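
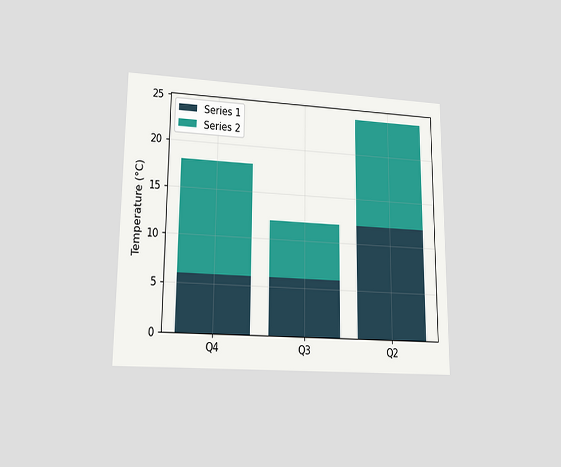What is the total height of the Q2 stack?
24°C

The chart is viewed at a slight angle. The Q2 stack's top reaches 24°C on the y-axis.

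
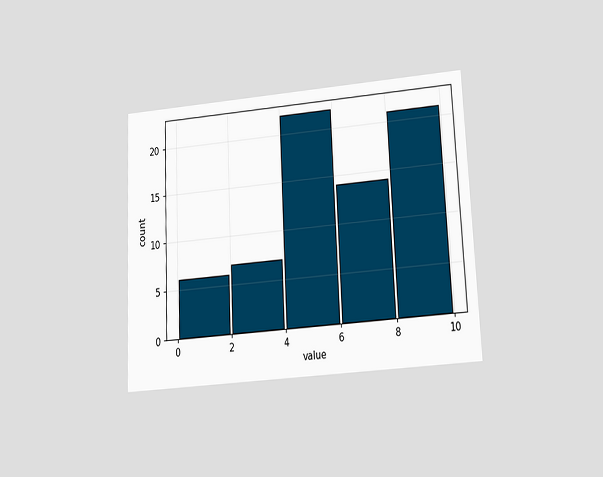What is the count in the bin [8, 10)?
21

The chart is tilted about 3° counter-clockwise and viewed slightly from below. The [8, 10) bin has height 21.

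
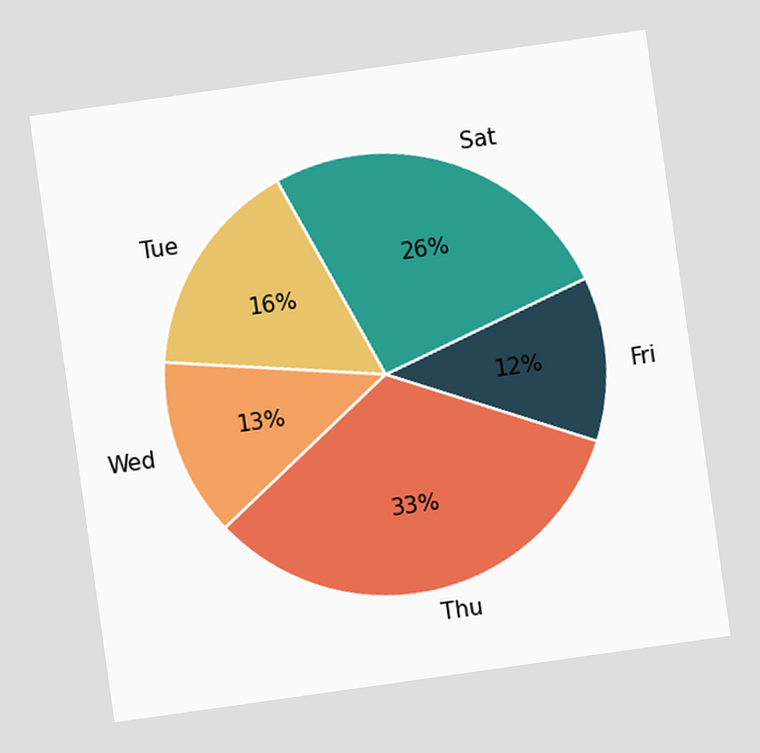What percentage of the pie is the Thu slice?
33%

The chart is tilted about 8° counter-clockwise. The Thu slice takes up 33% of the pie.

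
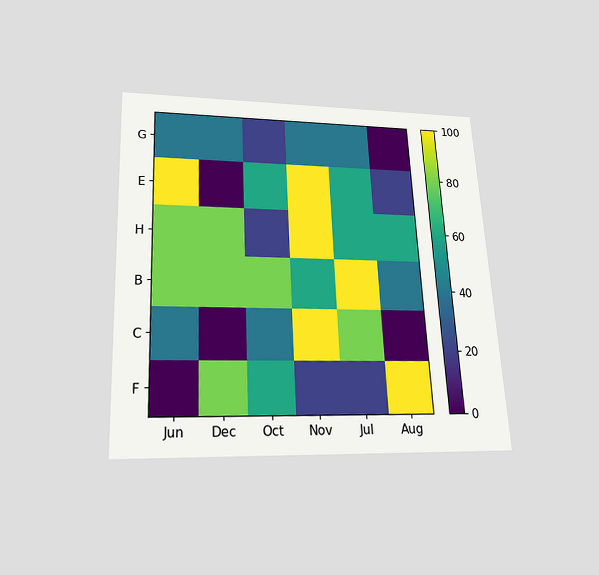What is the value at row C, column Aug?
The chart is tilted about 3° counter-clockwise and viewed slightly from below. Matching cell (C, Aug) against the colorbar gives 0.

0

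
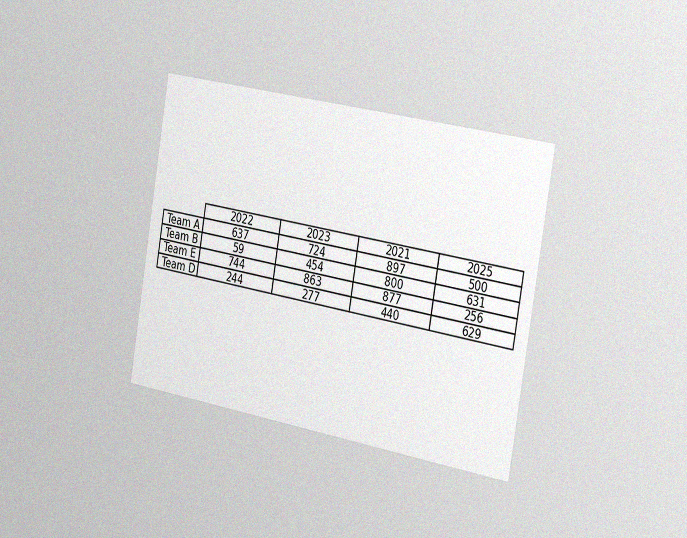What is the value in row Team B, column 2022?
The chart is tilted about 10° clockwise and viewed slightly from the right, with some photo noise. The (Team B, 2022) cell reads 59.

59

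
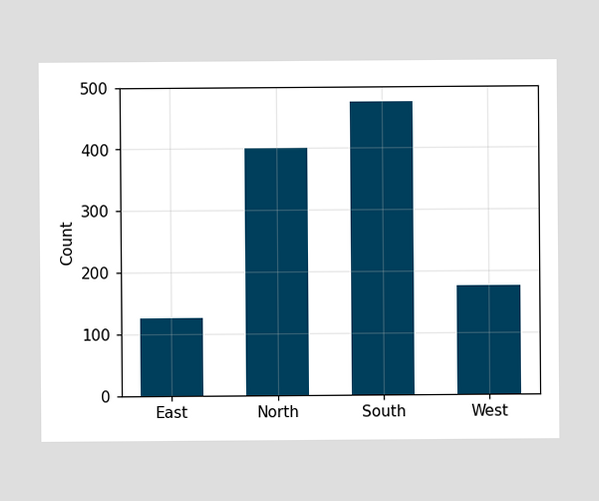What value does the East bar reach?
125

Reading along the chart's y-axis, the East bar reaches 125.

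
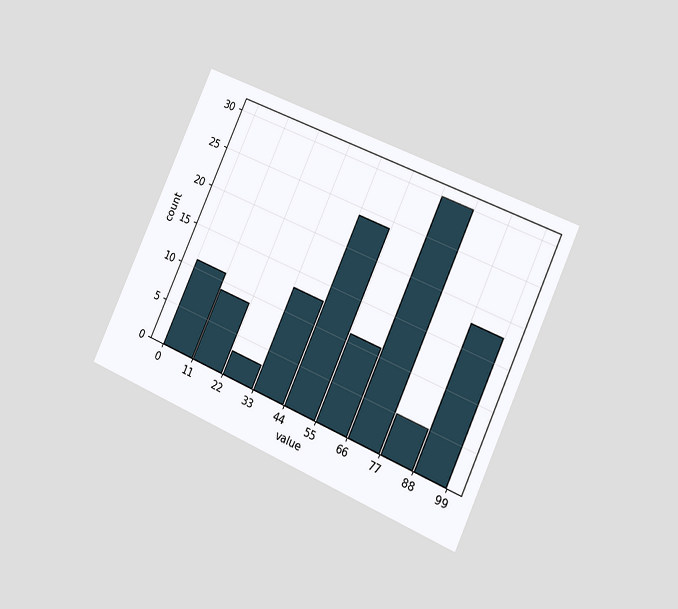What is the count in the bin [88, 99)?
The chart is tilted about 24° clockwise and viewed slightly from the right. The [88, 99) bin has height 18.

18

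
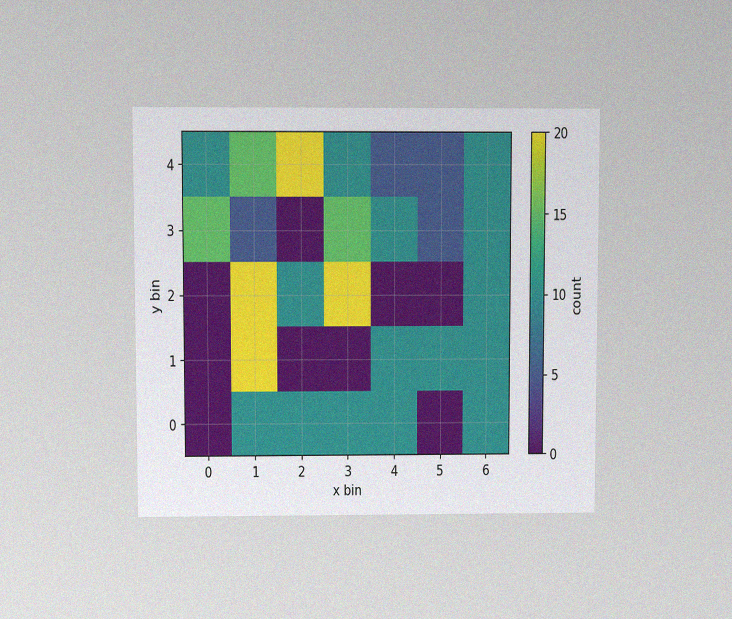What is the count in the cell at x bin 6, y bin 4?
10

The chart is viewed at a slight angle, with some photo noise. Matching the cell (6, 4) against the colorbar gives 10.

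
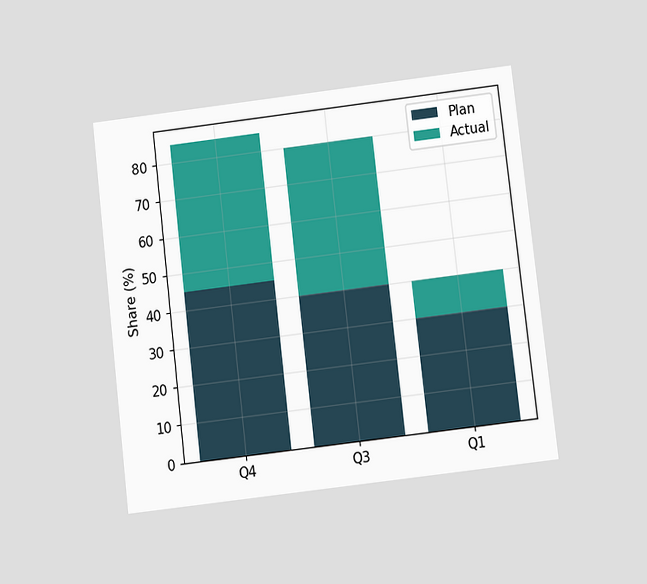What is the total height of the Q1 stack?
40%

The chart is tilted about 7° counter-clockwise and viewed at a slight angle. The Q1 stack's top reaches 40% on the y-axis.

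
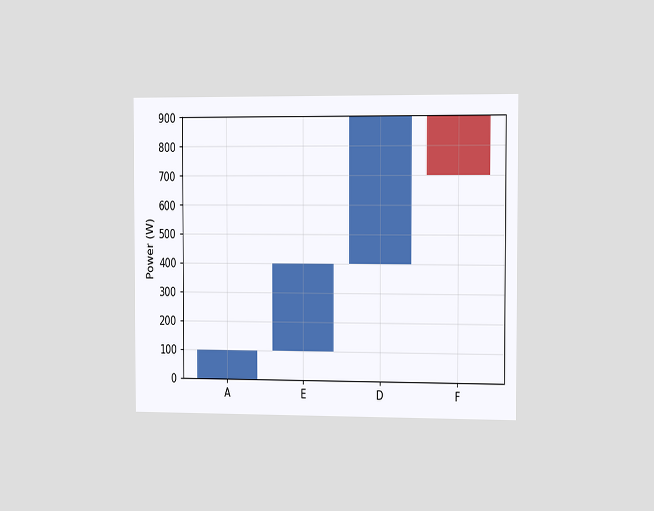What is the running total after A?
The chart is viewed slightly from the right. After A the running total reaches 100W.

100W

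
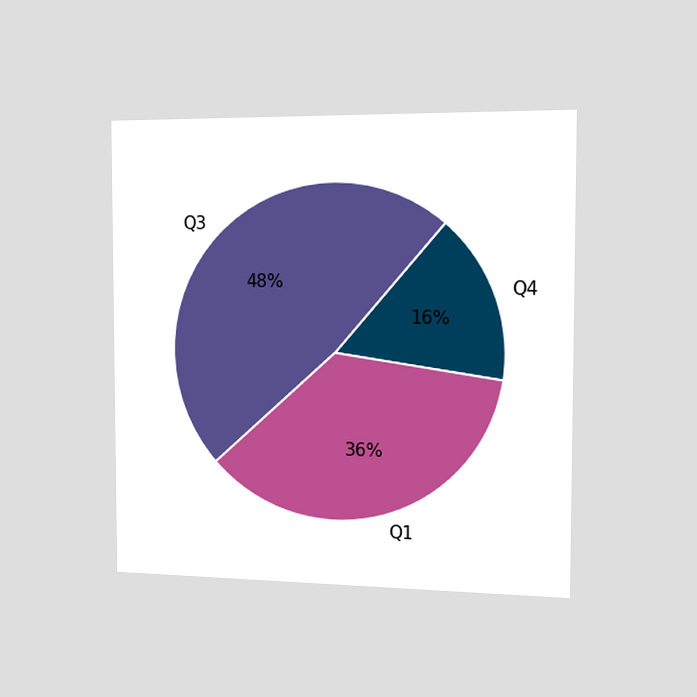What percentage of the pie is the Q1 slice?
The chart is viewed slightly from the right. The Q1 slice takes up 36% of the pie.

36%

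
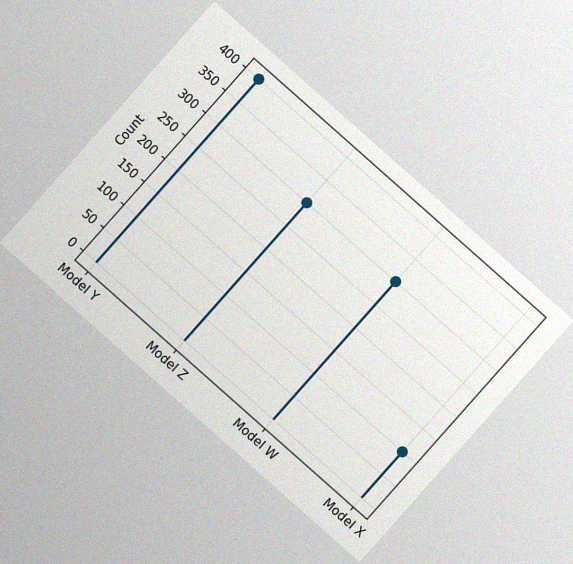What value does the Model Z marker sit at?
300

The chart is tilted about 42° clockwise, with some photo noise. The Model Z marker sits at 300.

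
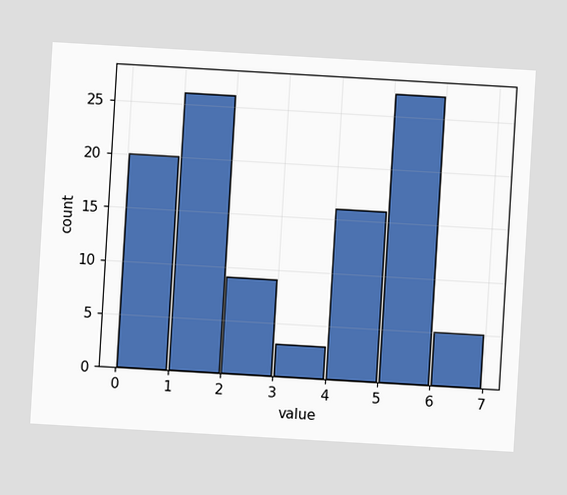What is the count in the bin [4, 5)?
16

The chart is tilted about 3° clockwise. The [4, 5) bin has height 16.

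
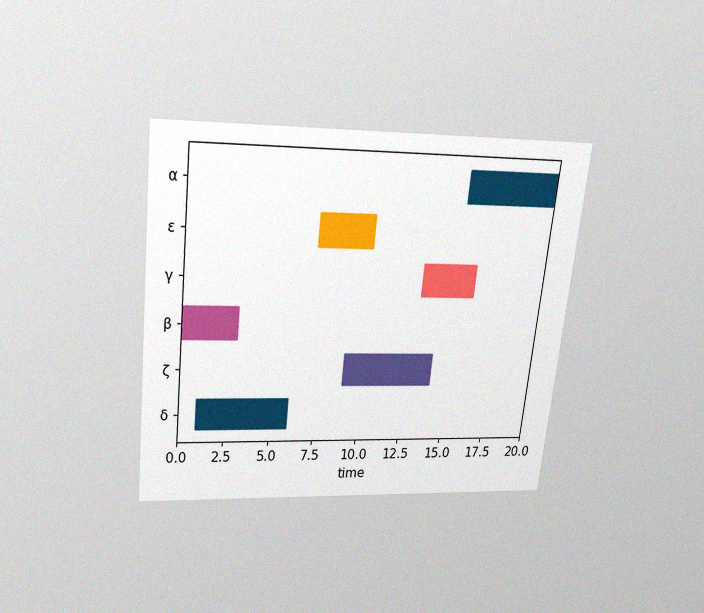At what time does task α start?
The chart is tilted about 6° clockwise and viewed slightly from above, with some photo noise. The α bar begins at t=15.

15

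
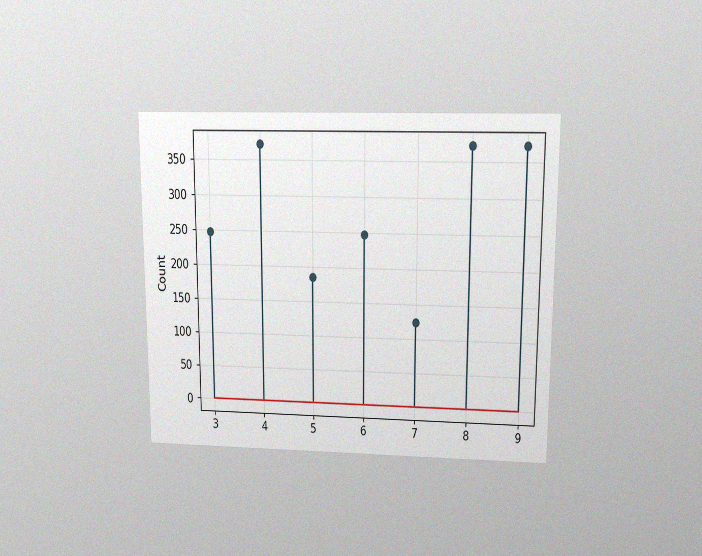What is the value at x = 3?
The chart is viewed slightly from above, with some photo noise. The stem at x=3 reaches 248.

248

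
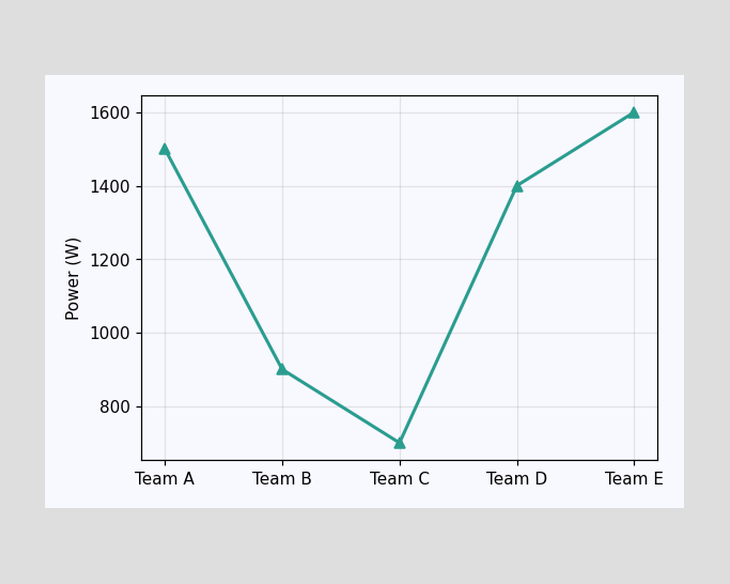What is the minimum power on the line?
The lowest point is at Team C, and reading across to the y-axis gives 700W.

700W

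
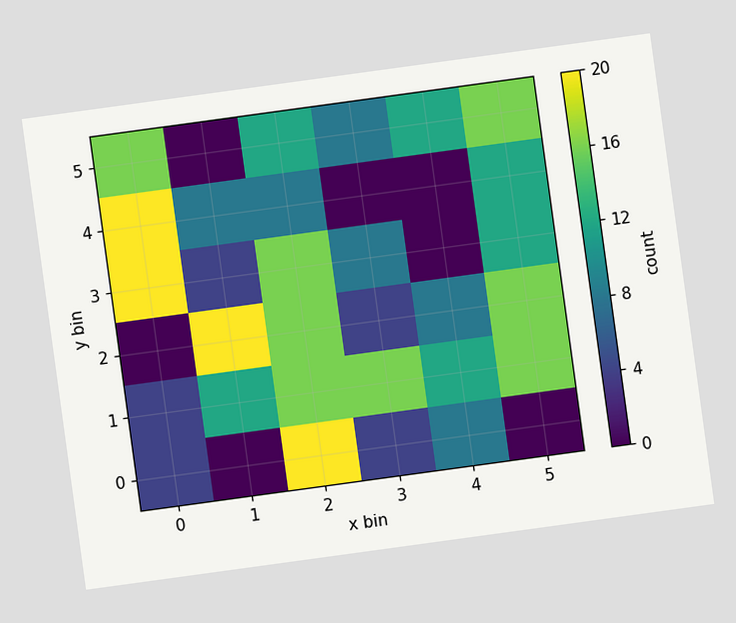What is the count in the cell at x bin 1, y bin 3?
4

The chart is tilted about 8° counter-clockwise. Matching the cell (1, 3) against the colorbar gives 4.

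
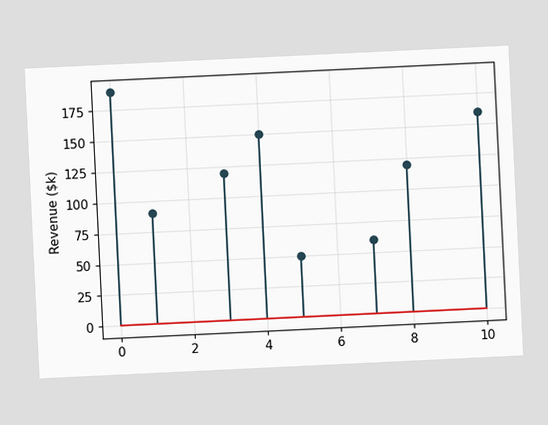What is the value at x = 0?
The chart is tilted about 3° counter-clockwise. The stem at x=0 reaches $190k.

$190k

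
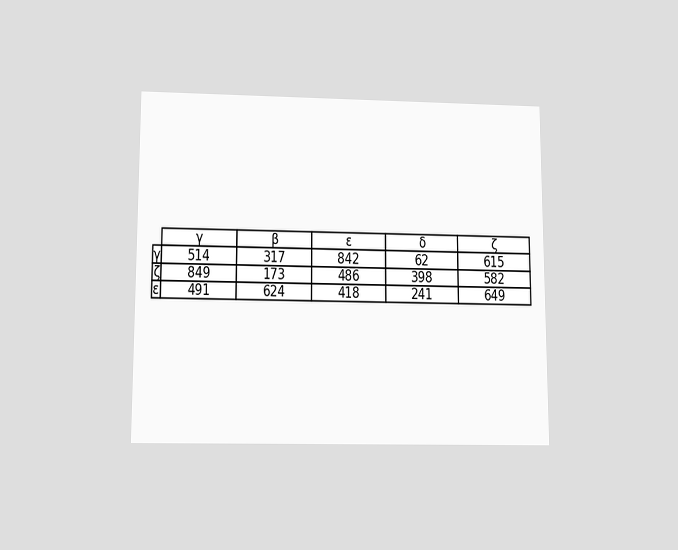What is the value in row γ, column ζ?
The chart is viewed slightly from below. The (γ, ζ) cell reads 615.

615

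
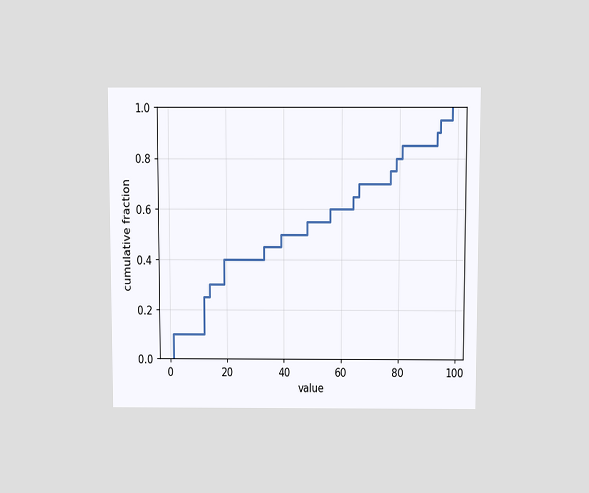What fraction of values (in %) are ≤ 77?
The chart is viewed slightly from above. At x=77 the ECDF step is at 75%.

75%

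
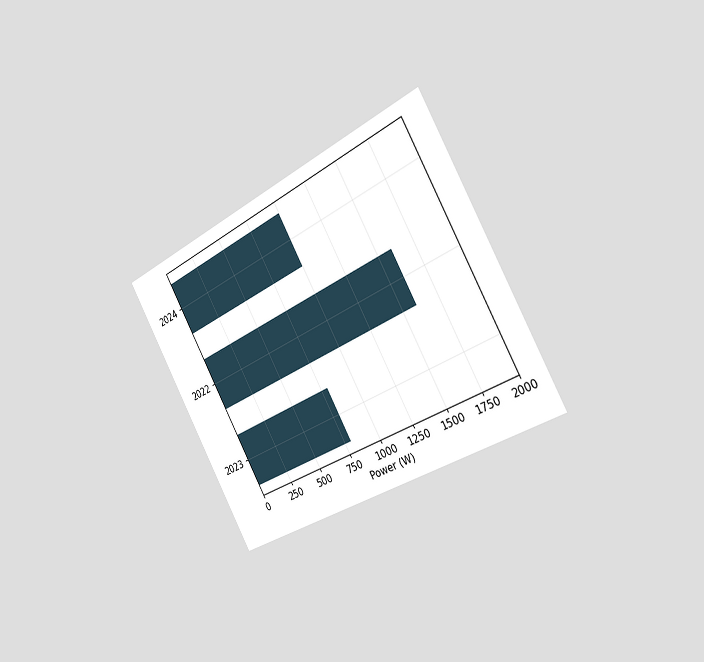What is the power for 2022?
The chart is tilted about 29° counter-clockwise and viewed slightly from the right. Reading along the chart's x-axis, the 2022 bar reaches 1600W.

1600W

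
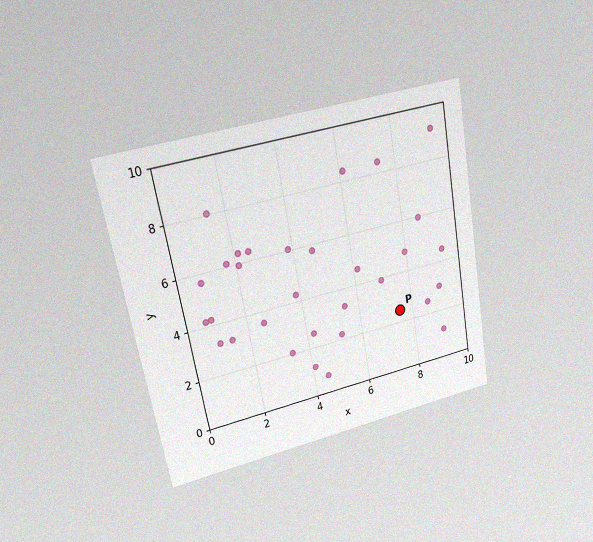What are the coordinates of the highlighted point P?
(7.5, 2.5)

The chart is tilted about 10° counter-clockwise and viewed at a slight angle, with some photo noise. Following the gridlines from P to each axis, P sits at (7.5, 2.5).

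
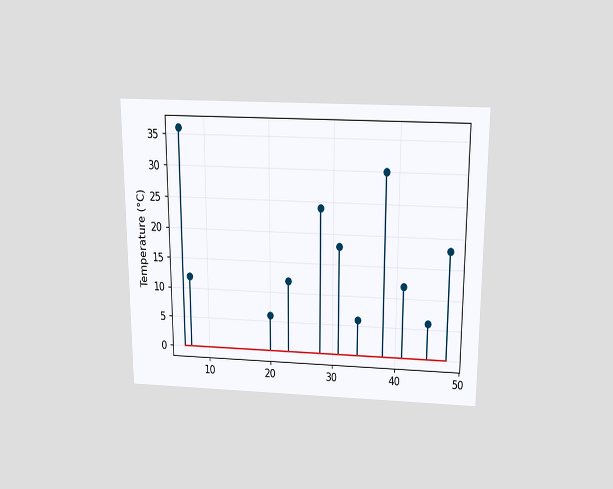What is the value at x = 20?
The chart is viewed slightly from above. The stem at x=20 reaches 6°C.

6°C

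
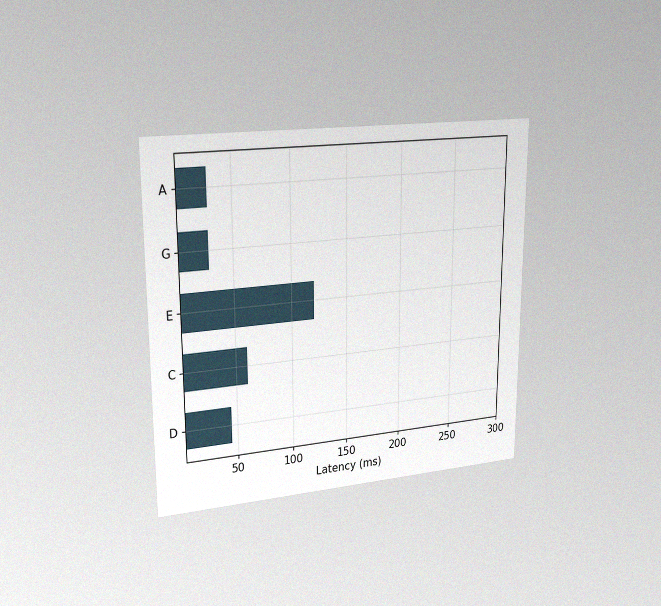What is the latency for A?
30ms

The chart is viewed slightly from the left, with some photo noise. Reading along the chart's x-axis, the A bar reaches 30ms.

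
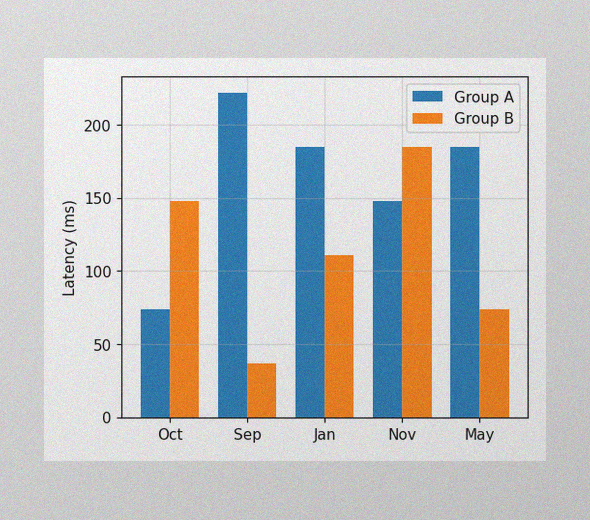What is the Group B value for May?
74ms

The image has some photo noise and uneven lighting. The Group B bar at May reaches 74ms on the y-axis.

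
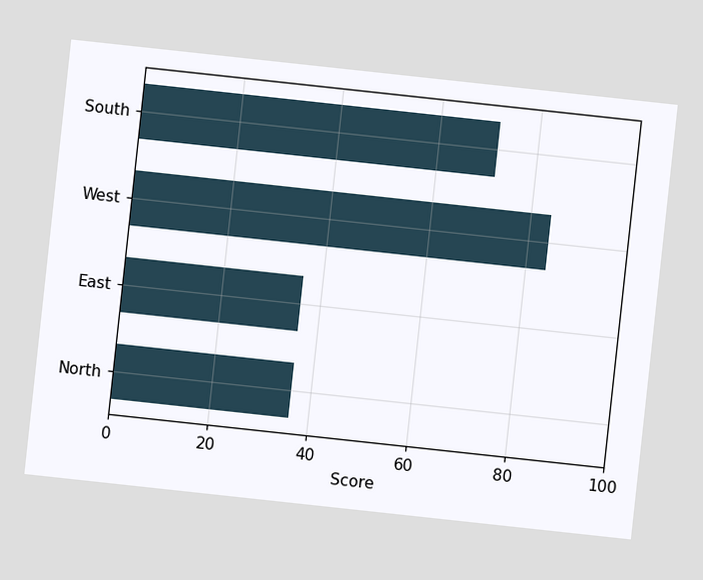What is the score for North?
36

The chart is tilted about 6° clockwise. Reading along the chart's x-axis, the North bar reaches 36.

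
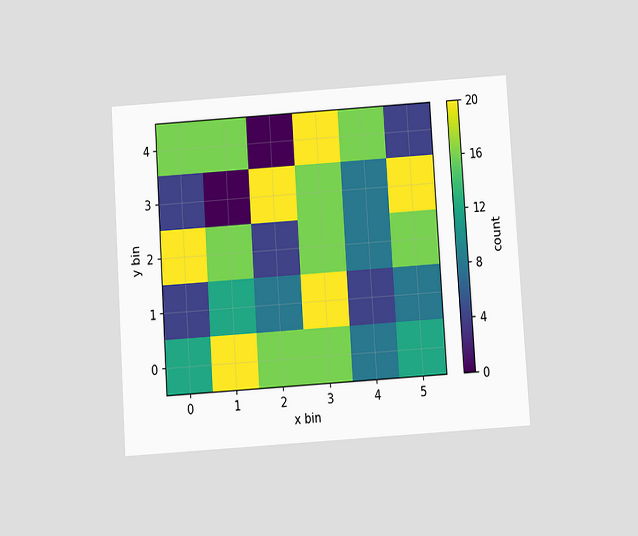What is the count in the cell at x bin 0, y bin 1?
The chart is tilted about 4° counter-clockwise and viewed slightly from below. Matching the cell (0, 1) against the colorbar gives 4.

4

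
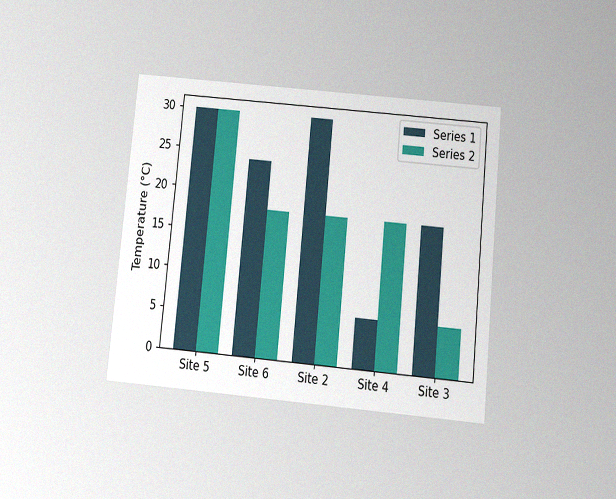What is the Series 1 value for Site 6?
The chart is tilted about 6° clockwise and viewed slightly from below, with some photo noise. The Series 1 bar at Site 6 reaches 24°C on the y-axis.

24°C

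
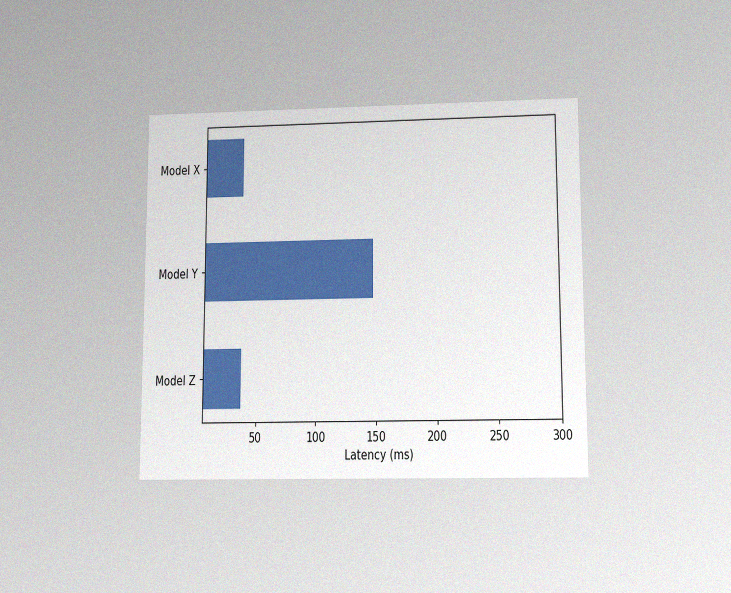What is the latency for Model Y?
148ms

The chart is viewed slightly from below, with some photo noise. Reading along the chart's x-axis, the Model Y bar reaches 148ms.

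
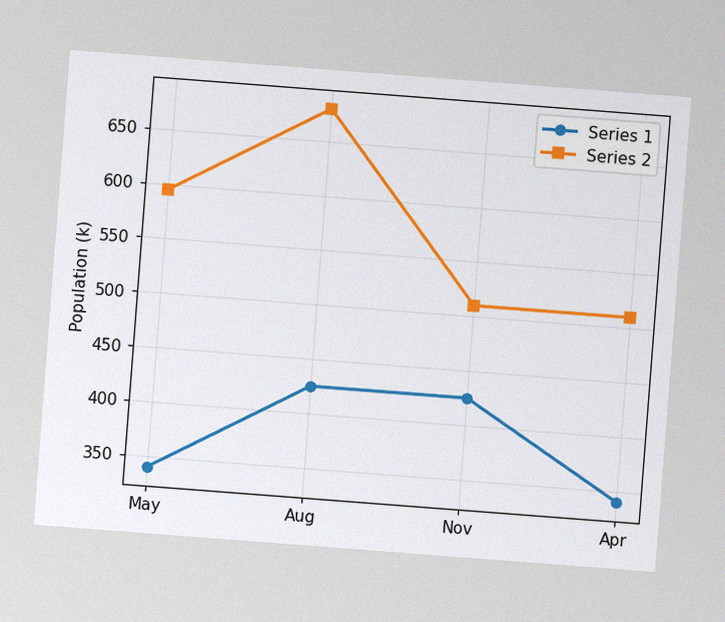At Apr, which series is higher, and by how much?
Series 2, by 170k

The chart is tilted about 4° clockwise, with some photo noise. At Apr, Series 2 sits above the other line by 170k.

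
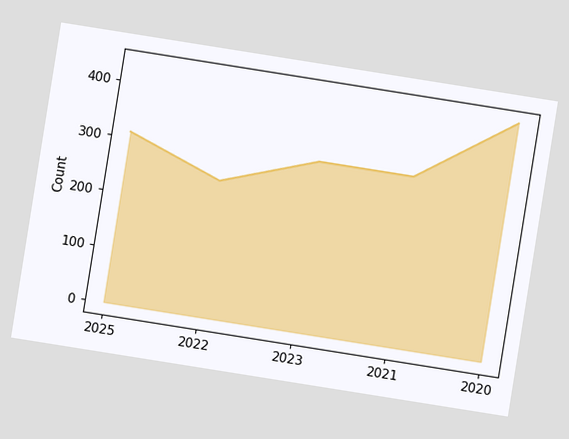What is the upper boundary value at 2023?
The chart is tilted about 9° clockwise. At 2023 the upper boundary is at 310.

310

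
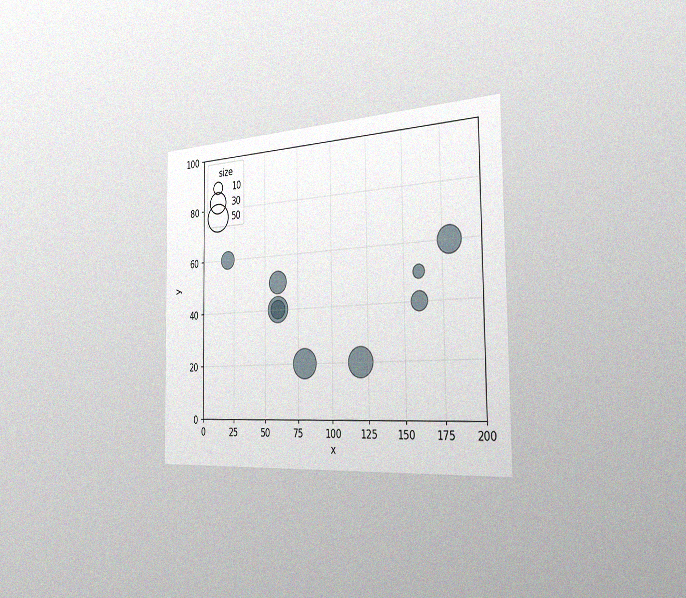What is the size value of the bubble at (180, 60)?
The chart is viewed slightly from the right, with some photo noise. Matching the bubble at (180, 60) against the size legend gives 40.

40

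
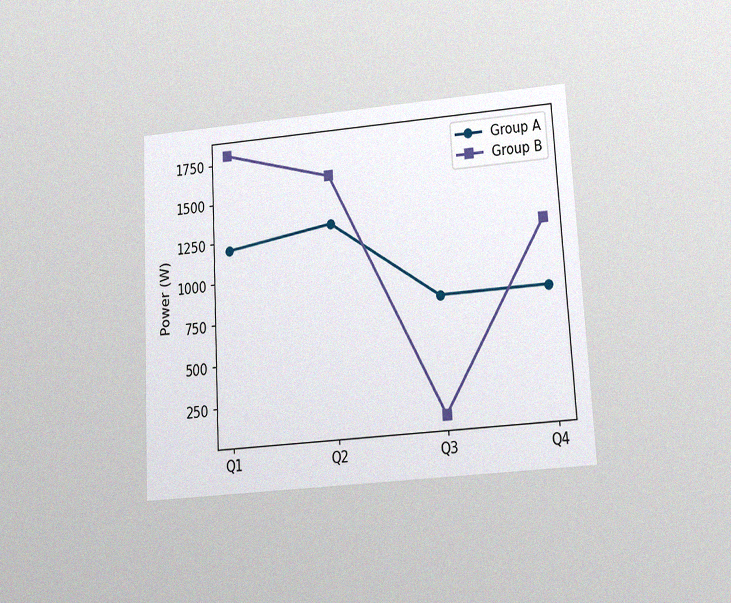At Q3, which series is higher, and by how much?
Group A, by 700W

The chart is tilted about 3° counter-clockwise and viewed slightly from below, with some photo noise. At Q3, Group A sits above the other line by 700W.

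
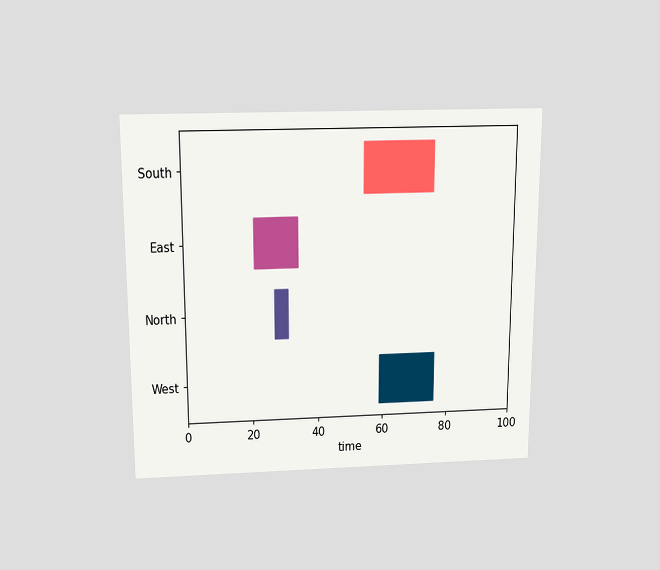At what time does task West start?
The chart is viewed slightly from above. The West bar begins at t=59.

59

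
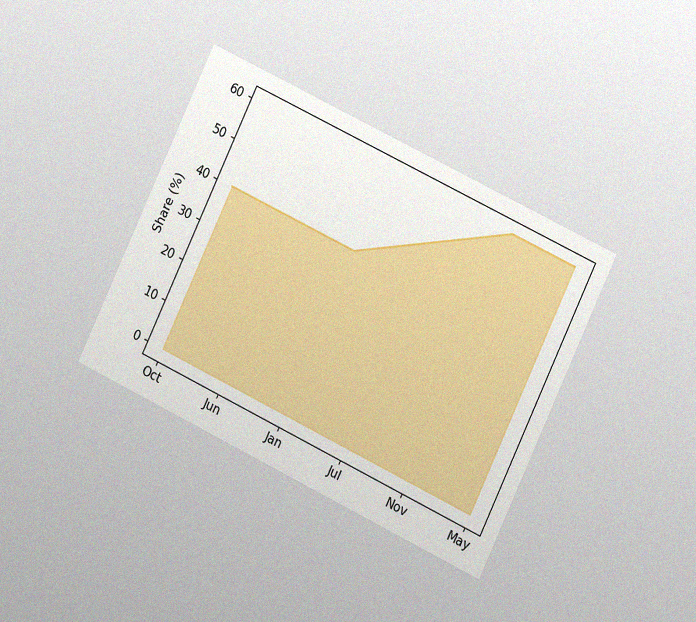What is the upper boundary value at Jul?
50%

The chart is tilted about 26° clockwise and viewed at a slight angle, with some photo noise. At Jul the upper boundary is at 50%.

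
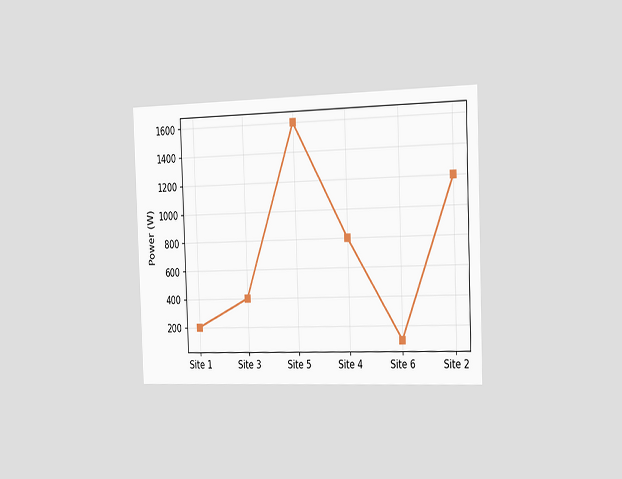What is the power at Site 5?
1600W

The chart is tilted about 2° counter-clockwise and viewed slightly from the right. At Site 5, the line is at 1600W.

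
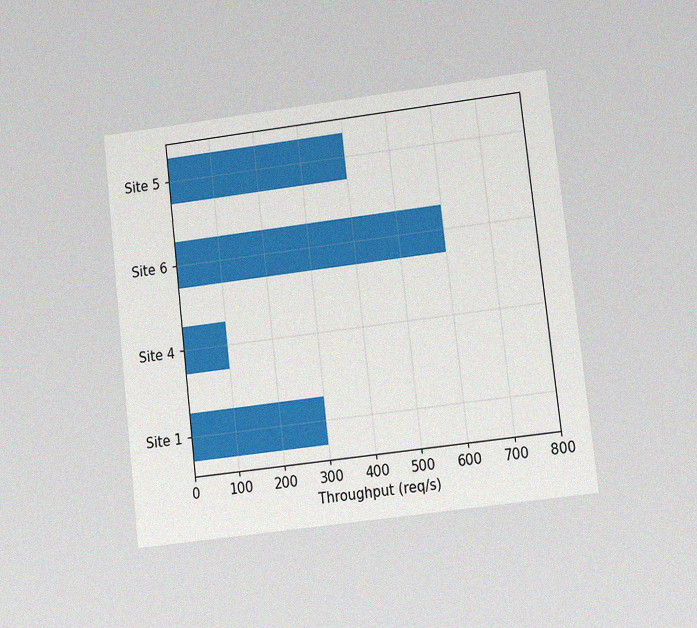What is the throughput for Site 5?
The chart is tilted about 7° counter-clockwise and viewed at a slight angle, with some photo noise. Reading along the chart's x-axis, the Site 5 bar reaches 400req/s.

400req/s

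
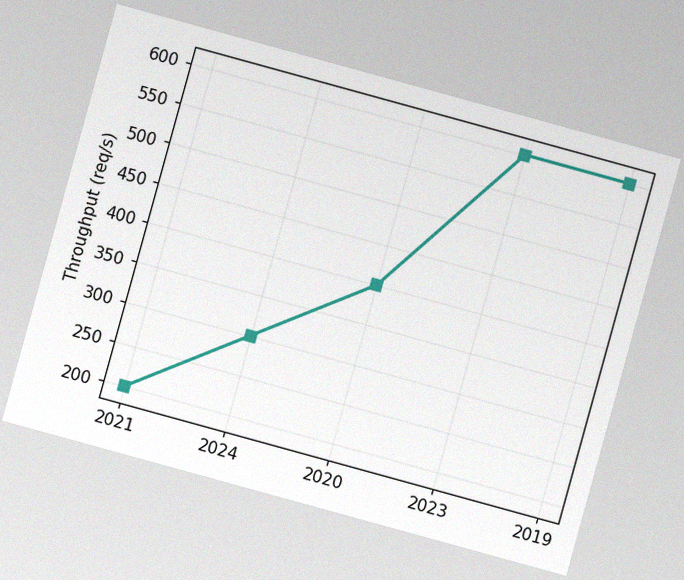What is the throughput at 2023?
The chart is tilted about 15° clockwise, with some photo noise. At 2023, the line is at 600req/s.

600req/s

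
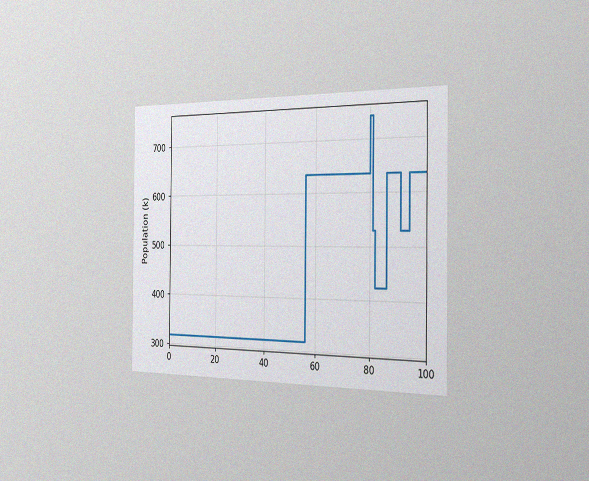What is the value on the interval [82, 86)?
424k

The chart is viewed slightly from the right, with some photo noise. On [82, 86) the step sits at 424k.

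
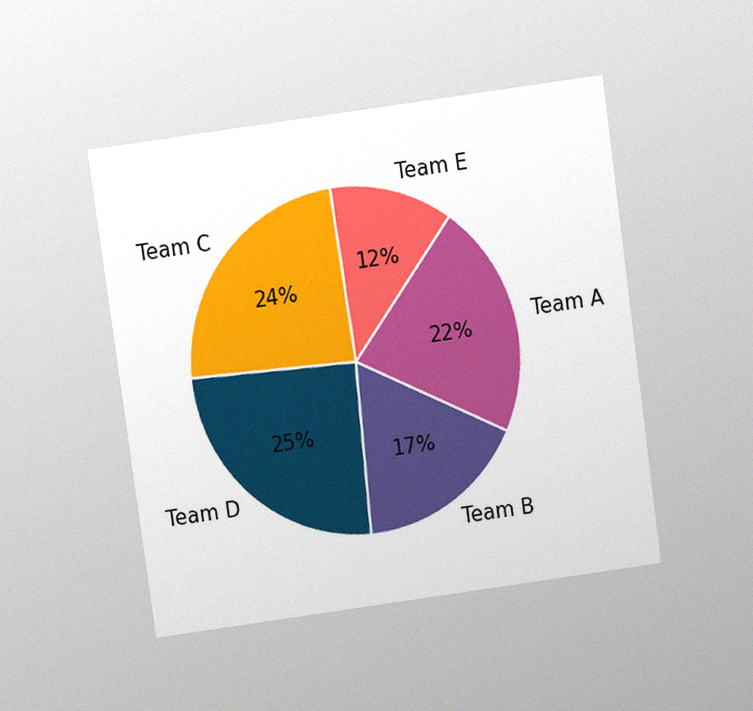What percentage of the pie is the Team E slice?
12%

The chart is tilted about 8° counter-clockwise and viewed slightly from above, with some photo noise. The Team E slice takes up 12% of the pie.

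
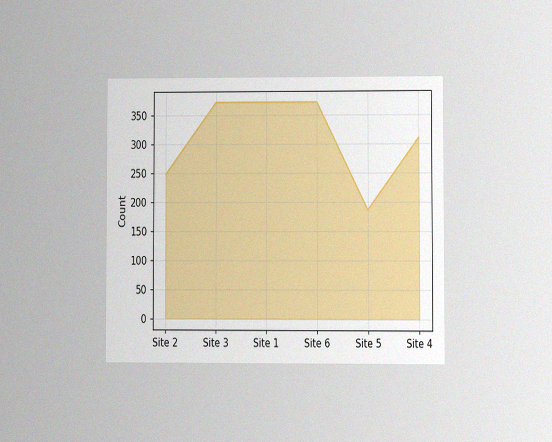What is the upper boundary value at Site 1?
The chart is viewed at a slight angle, with some photo noise. At Site 1 the upper boundary is at 372.

372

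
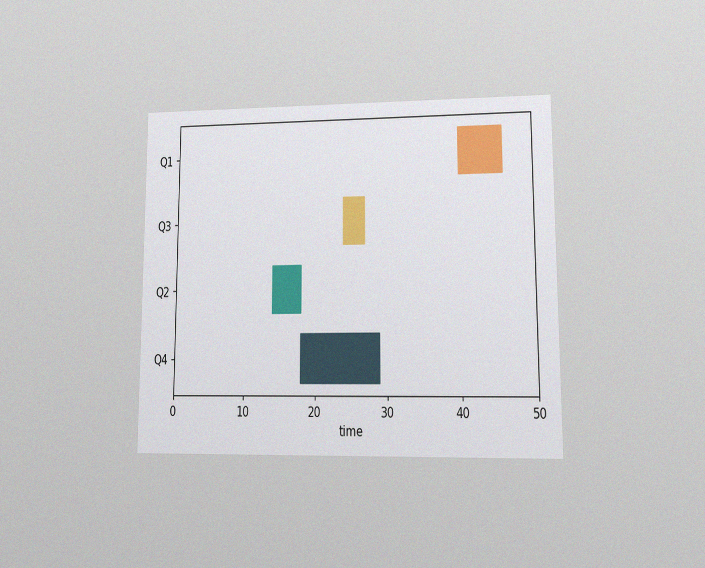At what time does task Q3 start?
The chart is viewed at a slight angle, with some photo noise. The Q3 bar begins at t=24.

24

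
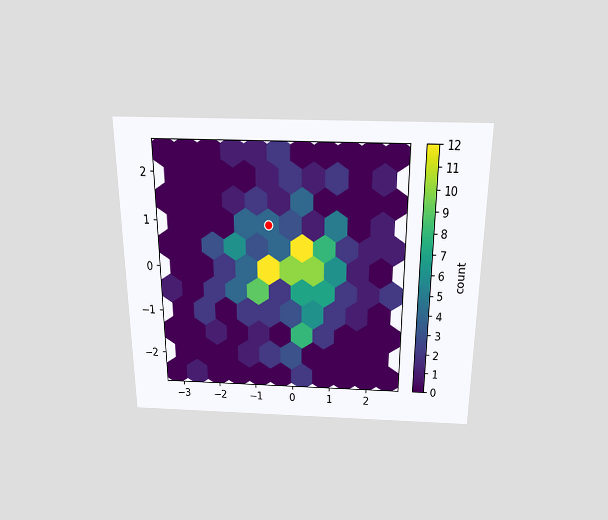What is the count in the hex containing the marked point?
The chart is viewed slightly from above. The marked hex reads 4 on the colorbar.

4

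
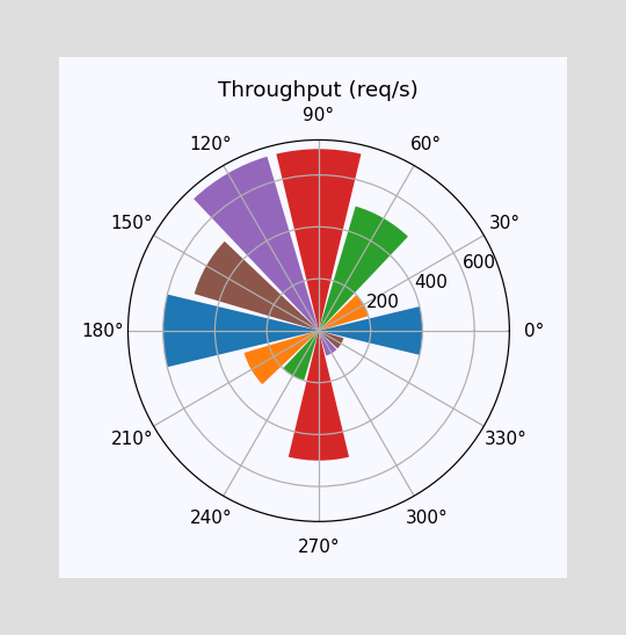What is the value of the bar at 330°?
100req/s

The bar at 330° reaches 100req/s on the radial axis.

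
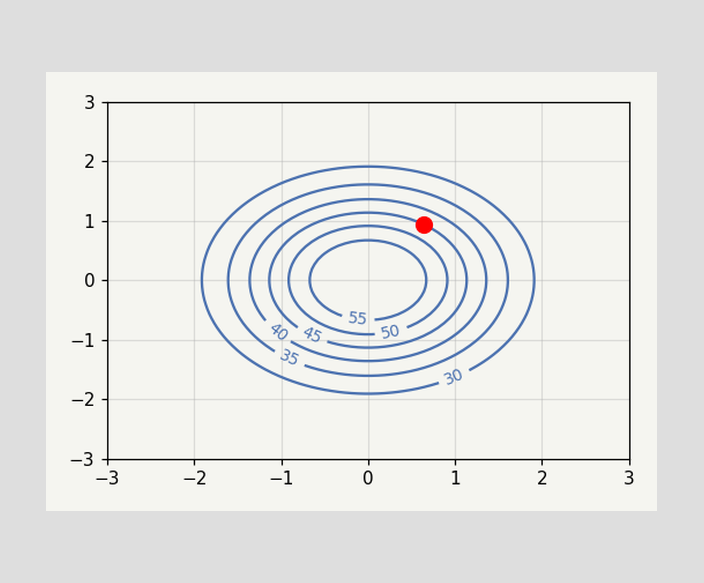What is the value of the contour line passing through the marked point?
45

The marked point sits on the contour labelled 45.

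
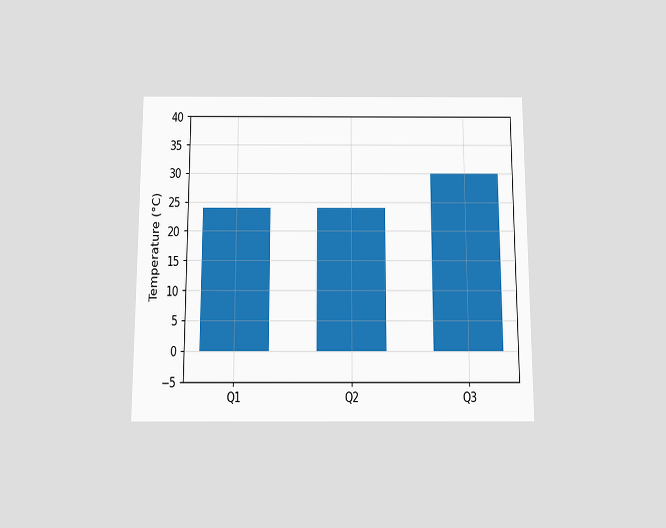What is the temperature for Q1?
24°C

The chart is viewed slightly from below. Reading along the chart's y-axis, the Q1 bar reaches 24°C.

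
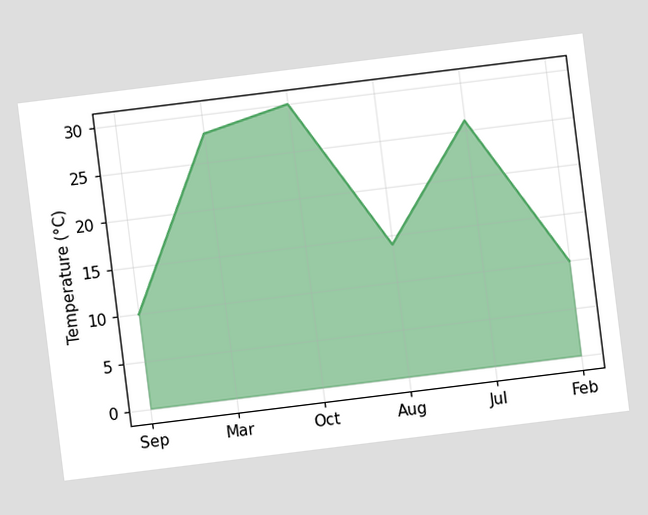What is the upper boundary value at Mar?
The chart is tilted about 7° counter-clockwise. At Mar the upper boundary is at 28°C.

28°C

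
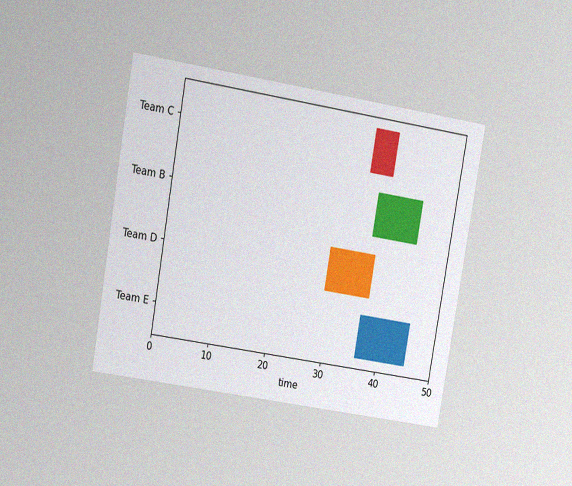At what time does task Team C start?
The chart is tilted about 10° clockwise and viewed at a slight angle, with some photo noise. The Team C bar begins at t=34.

34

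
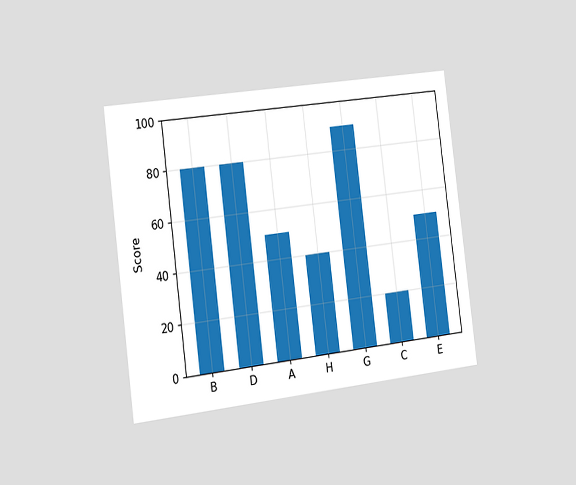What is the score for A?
50

The chart is tilted about 7° counter-clockwise and viewed slightly from the left. Reading along the chart's y-axis, the A bar reaches 50.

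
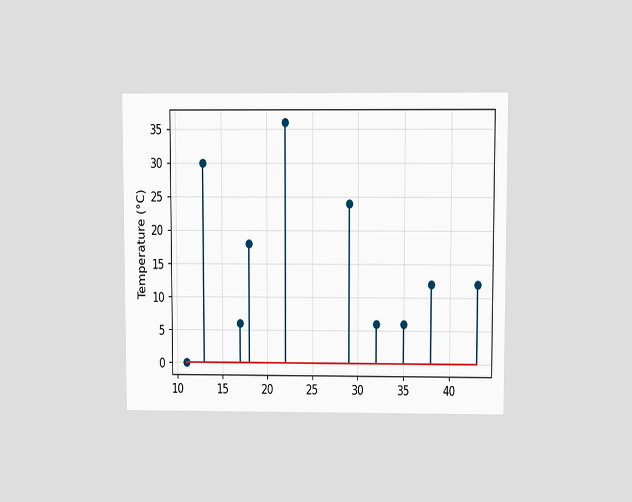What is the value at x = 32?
The chart is viewed at a slight angle. The stem at x=32 reaches 6°C.

6°C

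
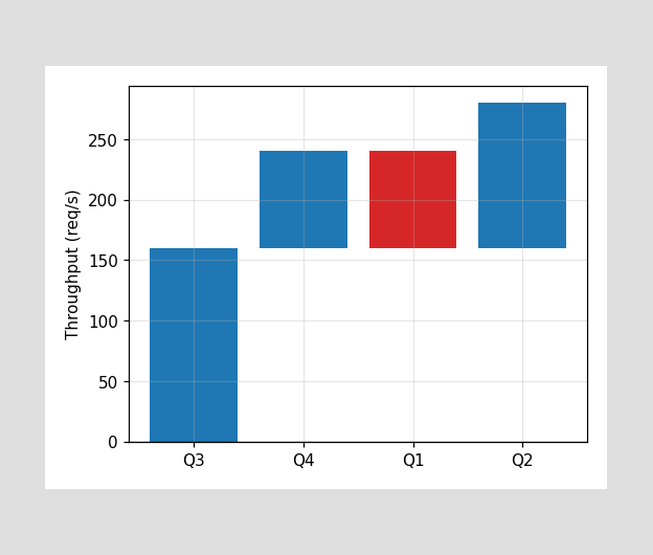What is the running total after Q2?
After Q2 the running total reaches 280req/s.

280req/s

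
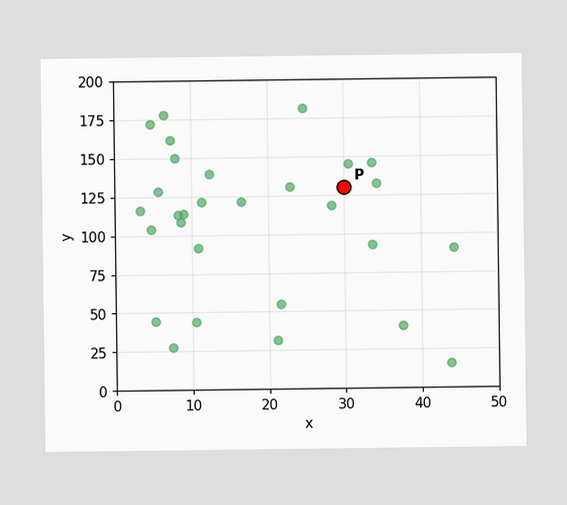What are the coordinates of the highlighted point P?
(30, 130)

Following the gridlines from P to each axis, P sits at (30, 130).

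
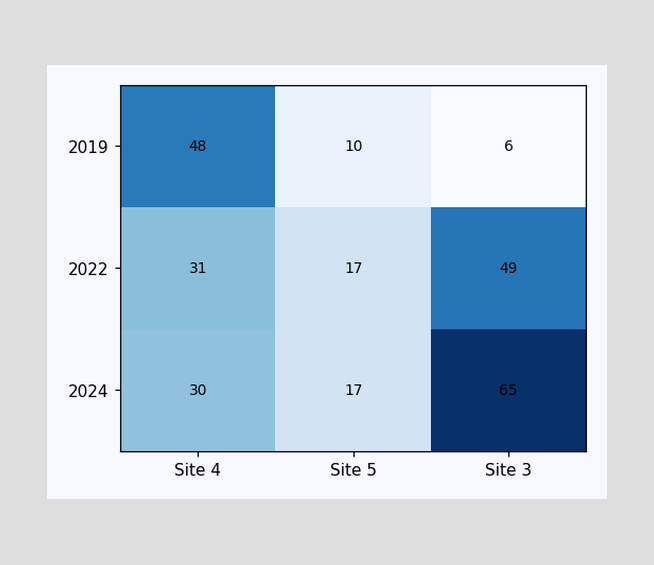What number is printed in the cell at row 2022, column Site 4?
The (2022, Site 4) cell reads 31.

31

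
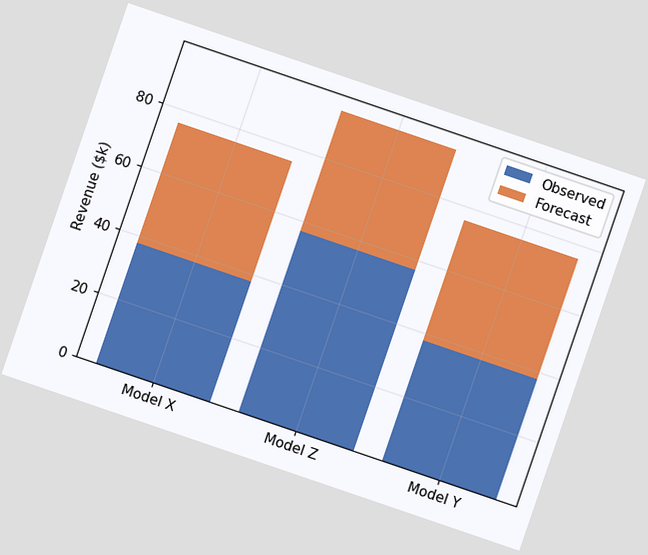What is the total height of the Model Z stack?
The chart is tilted about 19° clockwise. The Model Z stack's top reaches $95k on the y-axis.

$95k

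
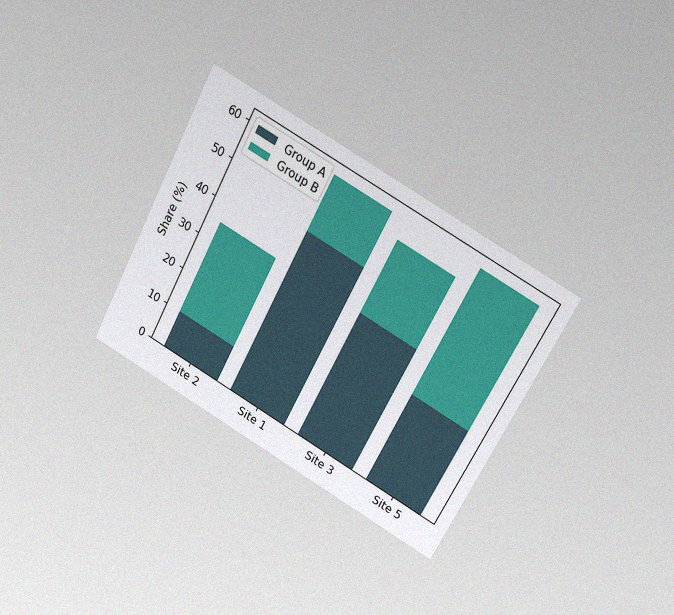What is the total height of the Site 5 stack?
The chart is tilted about 28° clockwise and viewed at a slight angle, with some photo noise. The Site 5 stack's top reaches 60% on the y-axis.

60%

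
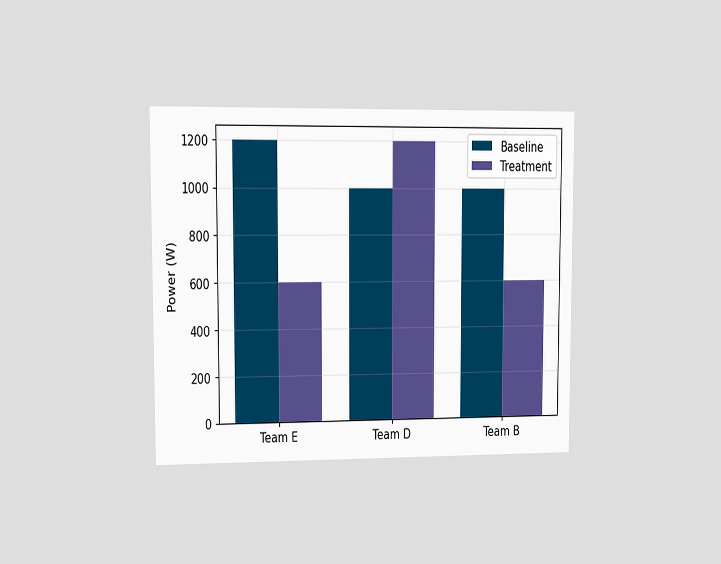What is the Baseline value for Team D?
The chart is viewed at a slight angle. The Baseline bar at Team D reaches 1000W on the y-axis.

1000W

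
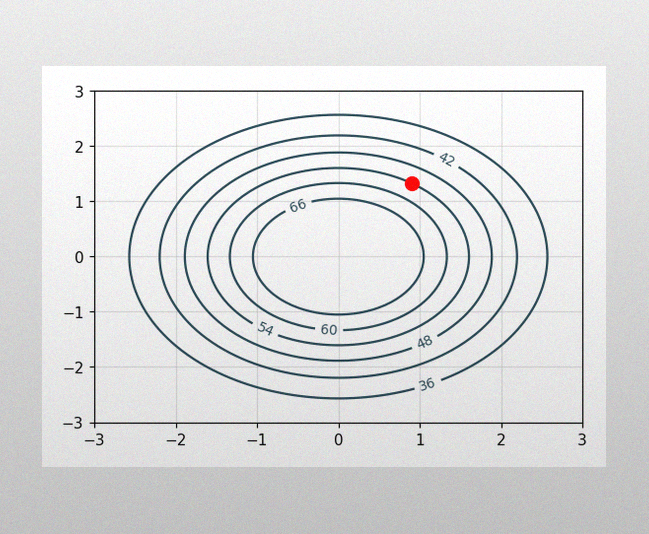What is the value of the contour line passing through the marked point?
54

The image has some photo noise and uneven lighting. The marked point sits on the contour labelled 54.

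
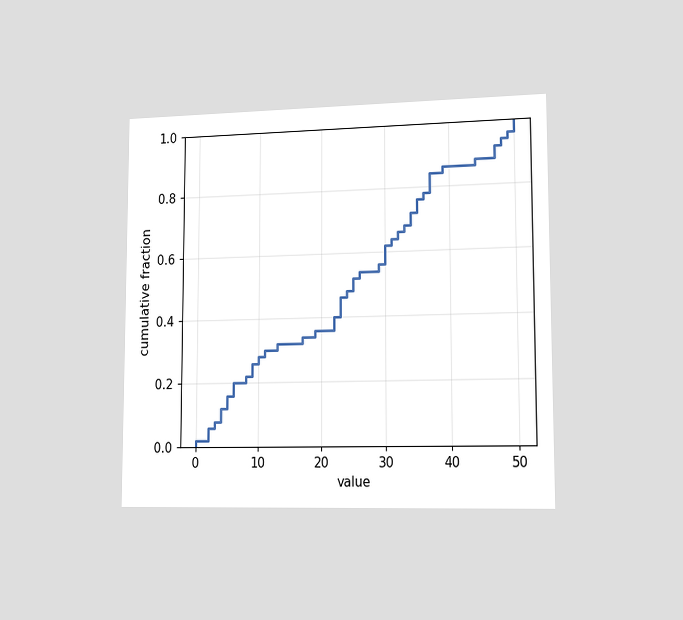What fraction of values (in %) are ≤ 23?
46%

The chart is viewed slightly from the right. At x=23 the ECDF step is at 46%.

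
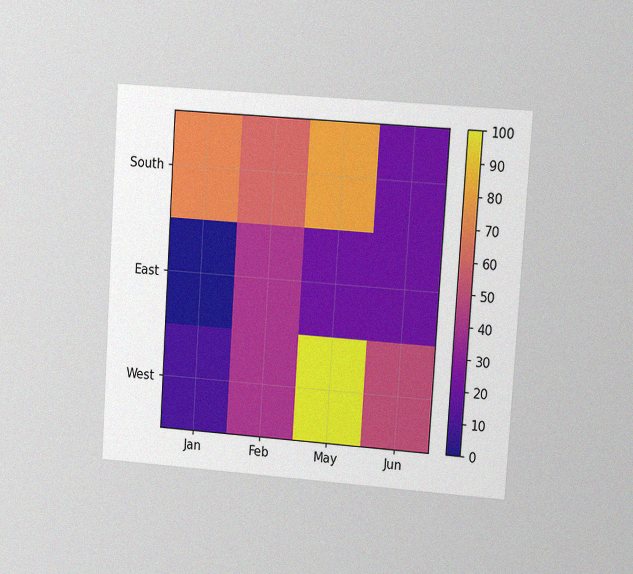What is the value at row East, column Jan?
The chart is tilted about 4° clockwise and viewed slightly from the right, with some photo noise. Matching cell (East, Jan) against the colorbar gives 0.

0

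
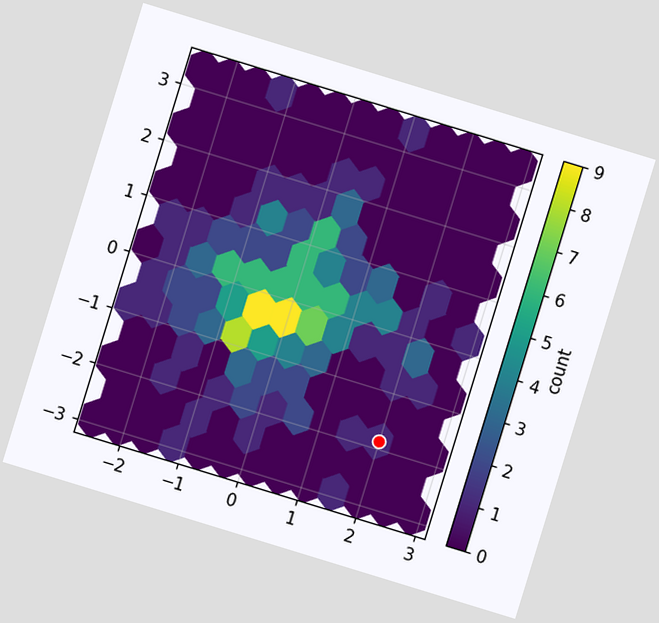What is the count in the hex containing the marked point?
The chart is tilted about 17° clockwise. The marked hex reads 1 on the colorbar.

1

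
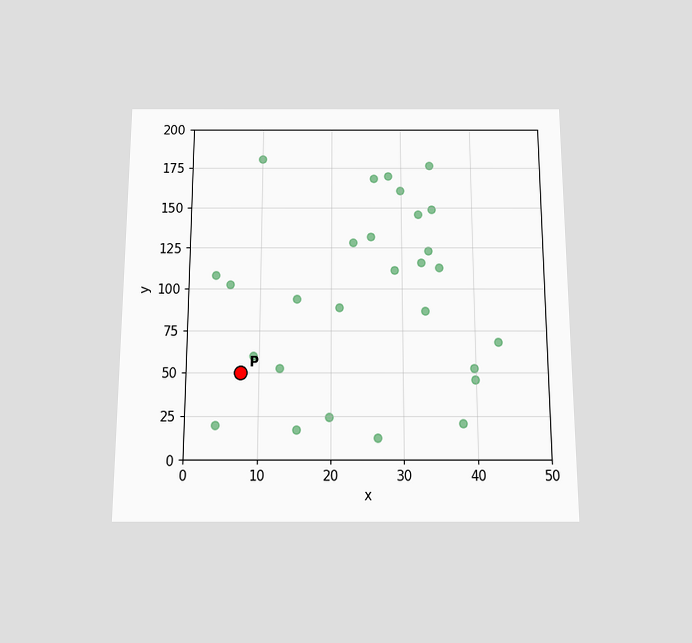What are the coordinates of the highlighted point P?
(7.5, 50)

The chart is viewed slightly from below. Following the gridlines from P to each axis, P sits at (7.5, 50).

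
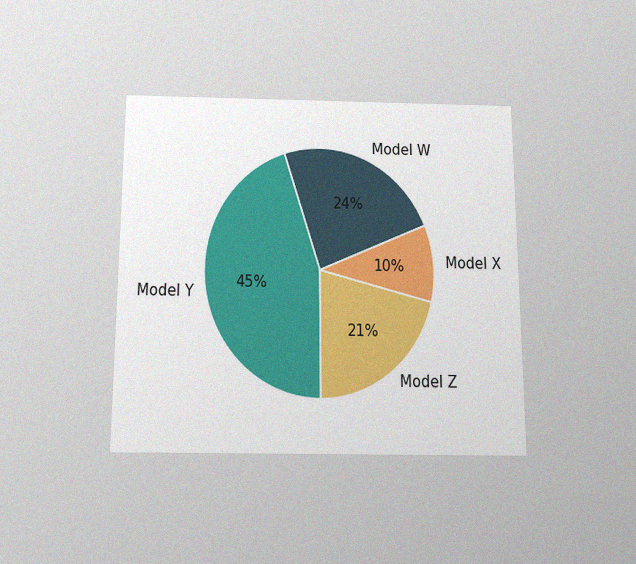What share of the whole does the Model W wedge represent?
The chart is viewed slightly from below, with some photo noise. The Model W slice takes up 24% of the pie.

24%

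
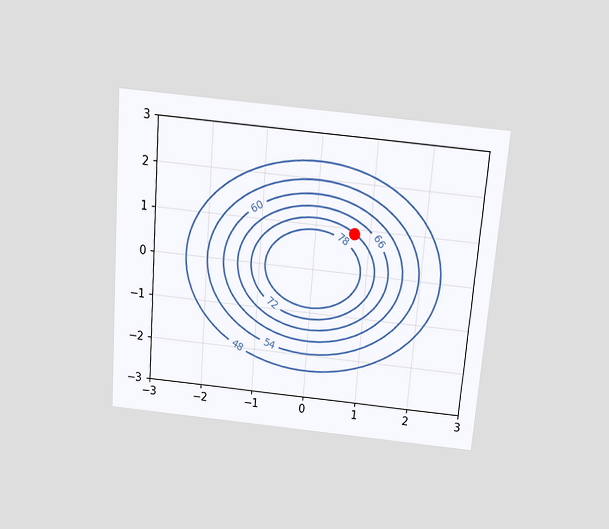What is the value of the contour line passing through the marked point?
The chart is tilted about 5° clockwise and viewed slightly from above. The marked point sits on the contour labelled 72.

72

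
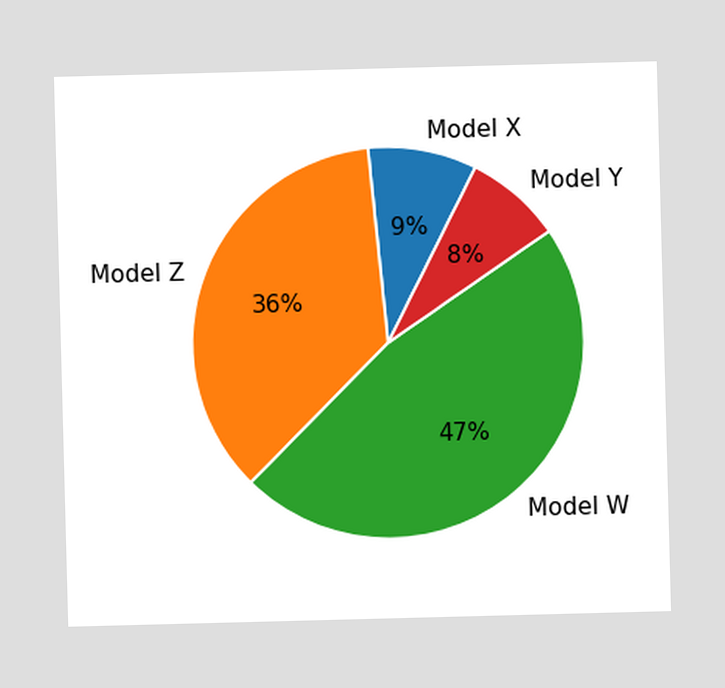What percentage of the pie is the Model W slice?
47%

The Model W slice takes up 47% of the pie.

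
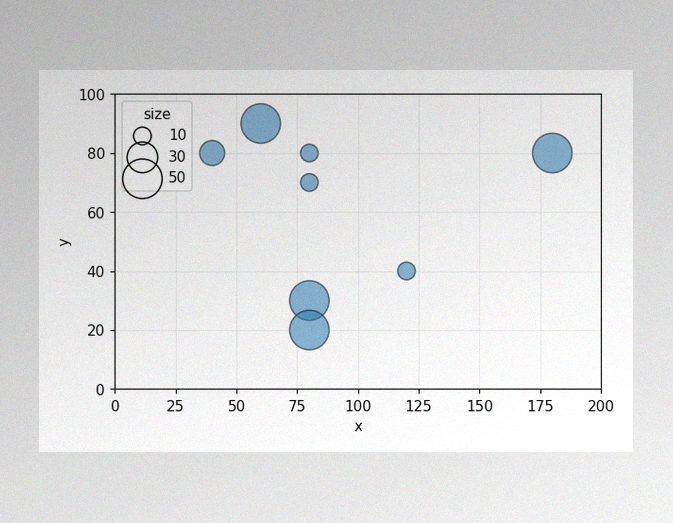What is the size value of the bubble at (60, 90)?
The image has some photo noise and uneven lighting. Matching the bubble at (60, 90) against the size legend gives 50.

50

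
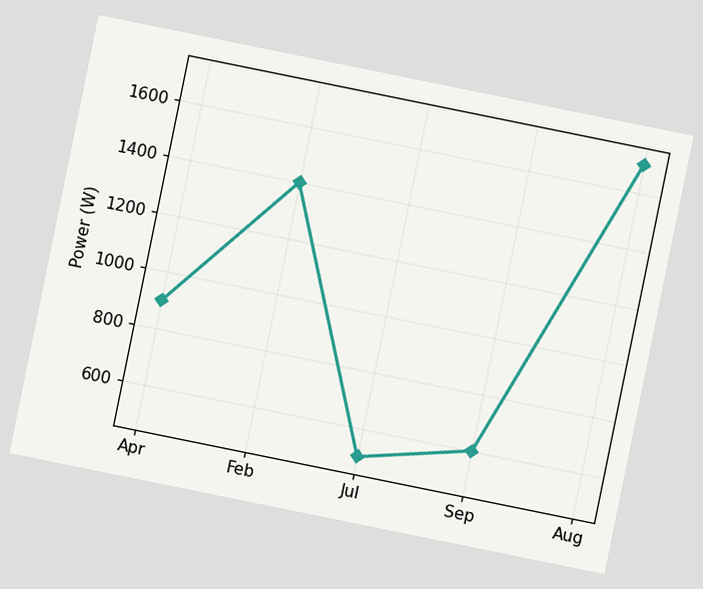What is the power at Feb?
The chart is tilted about 11° clockwise. At Feb, the line is at 1400W.

1400W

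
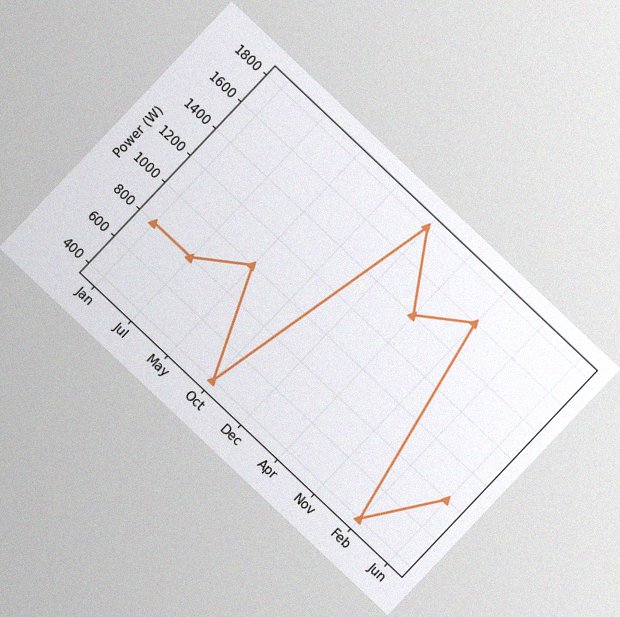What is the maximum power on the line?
The chart is tilted about 43° clockwise, with some photo noise. The highest point is at Dec, and reading across to the y-axis gives 1800W.

1800W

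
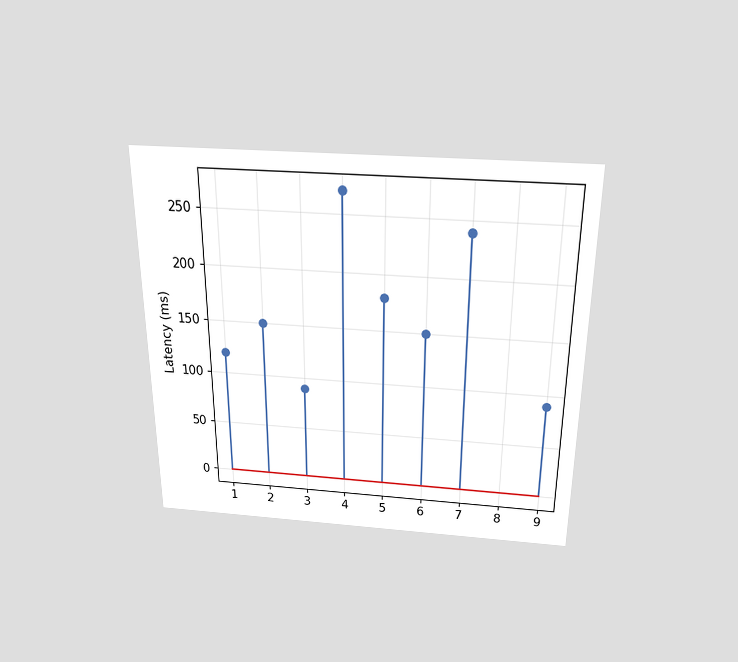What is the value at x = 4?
The chart is viewed slightly from above. The stem at x=4 reaches 270ms.

270ms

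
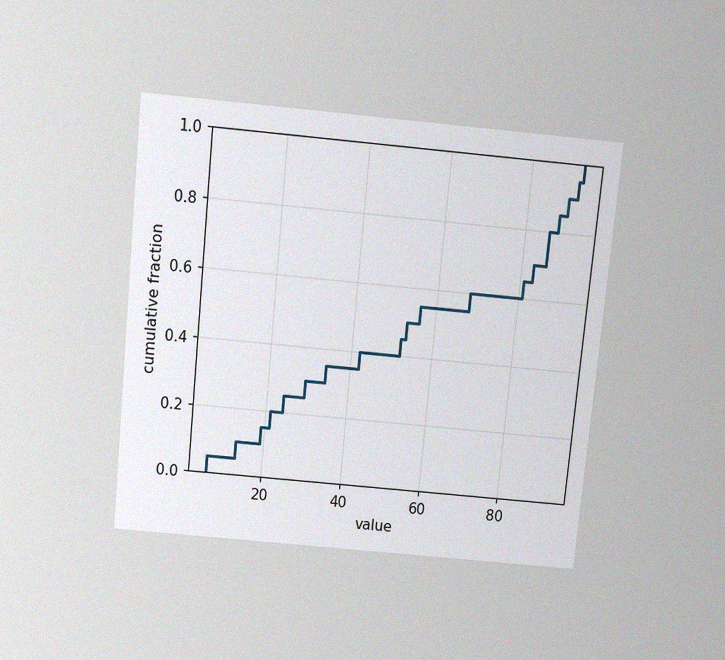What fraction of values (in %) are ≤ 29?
30%

The chart is tilted about 6° clockwise and viewed slightly from above, with some photo noise. At x=29 the ECDF step is at 30%.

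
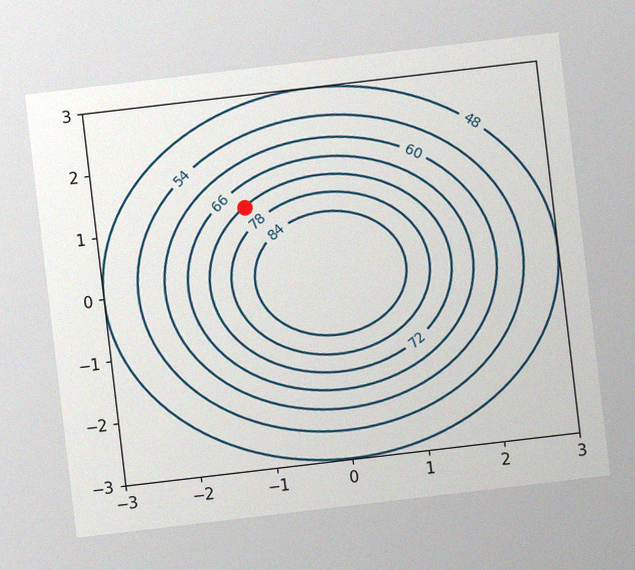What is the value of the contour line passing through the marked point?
The chart is tilted about 7° counter-clockwise, with some photo noise. The marked point sits on the contour labelled 72.

72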